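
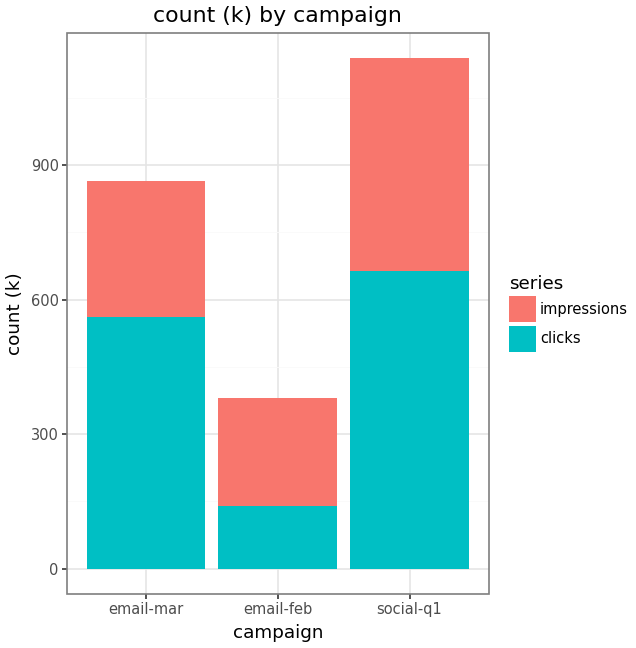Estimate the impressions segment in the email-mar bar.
impressions top ≈ 900, bottom ≈ 600; segment ≈ 300.

≈ 300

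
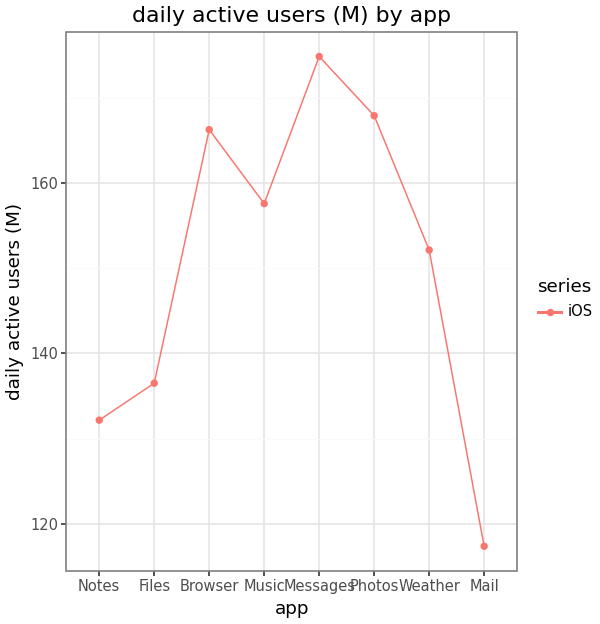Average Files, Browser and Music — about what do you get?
(135 + 165 + 160) / 3 ≈ 153.

≈ 153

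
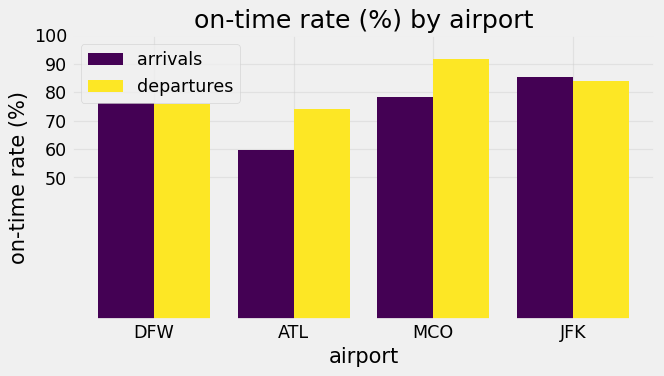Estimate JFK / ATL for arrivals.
≈ 1.5×

JFK ≈ 90, ATL ≈ 60; 90/60 ≈ 1.5.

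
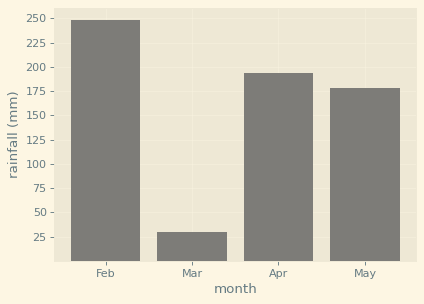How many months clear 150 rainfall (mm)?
3

Above 150: Feb, Apr, May.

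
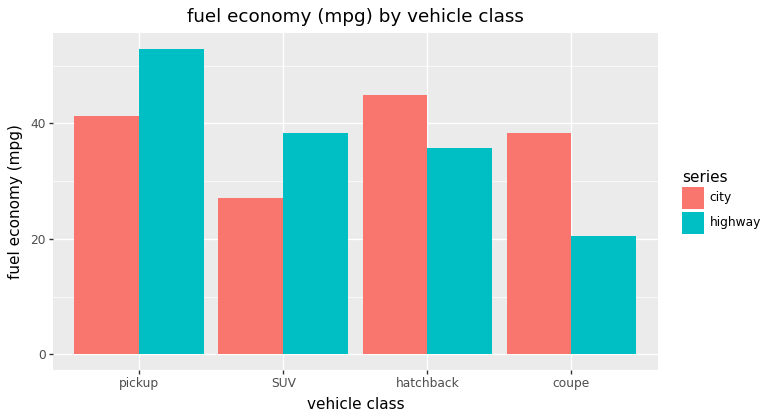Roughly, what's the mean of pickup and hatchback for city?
≈ 42

(40 + 45) / 2 ≈ 42.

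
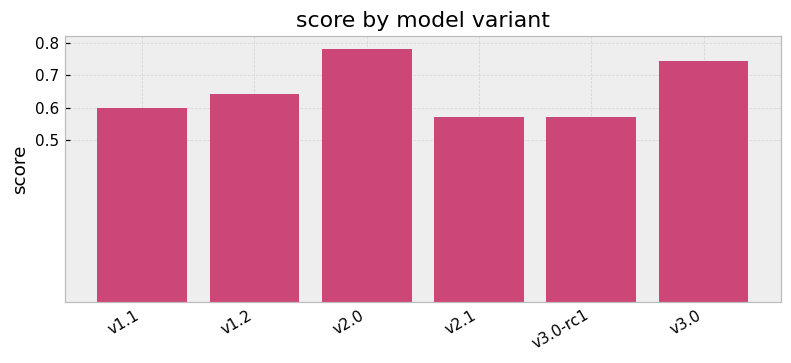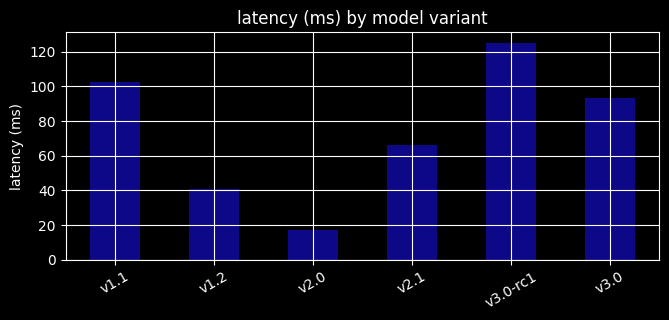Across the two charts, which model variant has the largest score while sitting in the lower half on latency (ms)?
v2.0

Chart 2 median latency (ms) ≈ 80; below-median model variants: v1.2, v2.0, v2.1. Among those, v2.0 has the highest score (≈ 0.8).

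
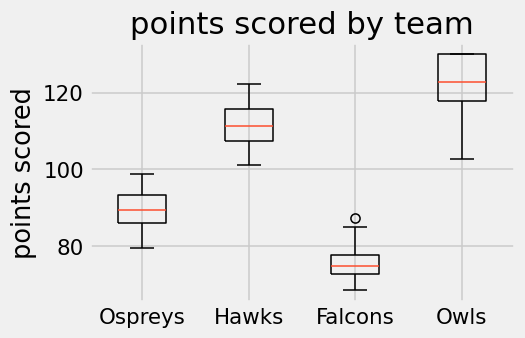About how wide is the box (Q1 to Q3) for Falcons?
≈ 5

Q3 ≈ 80, Q1 ≈ 75; IQR ≈ 5.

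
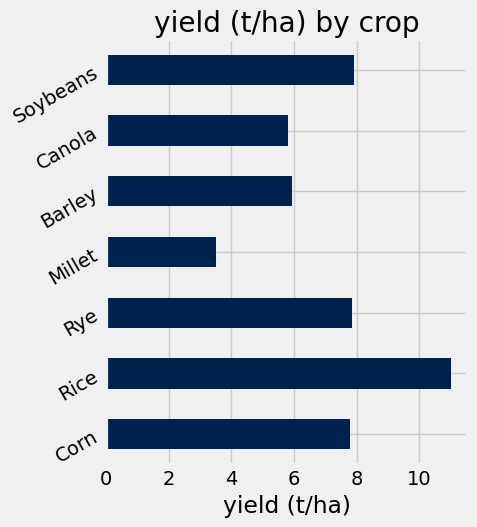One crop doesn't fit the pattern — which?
Millet

Millet ≈ 4; the rest sit between ≈ 6 and ≈ 11.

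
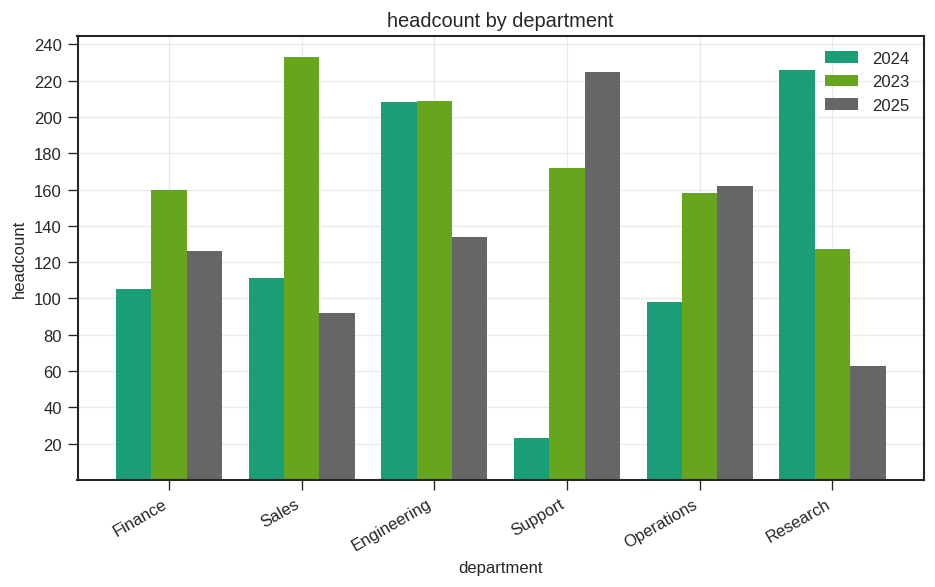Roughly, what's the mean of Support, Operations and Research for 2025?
≈ 147

(220 + 160 + 60) / 3 ≈ 147.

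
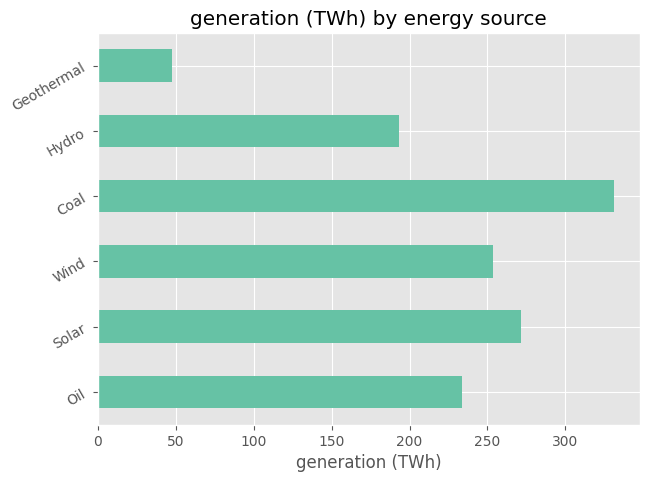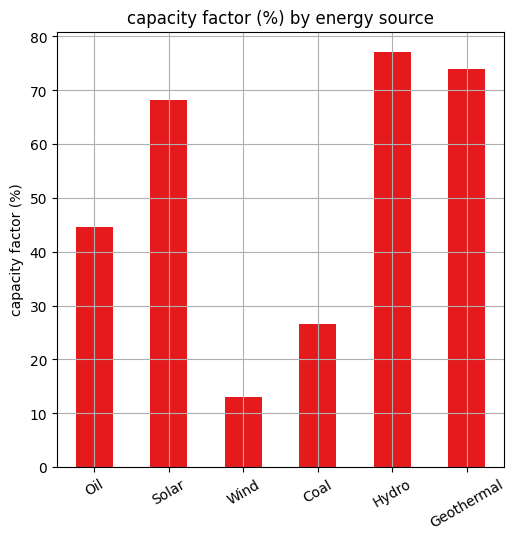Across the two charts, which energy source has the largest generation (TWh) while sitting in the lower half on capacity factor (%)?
Coal

Chart 2 median capacity factor (%) ≈ 60; below-median energy sources: Oil, Wind, Coal. Among those, Coal has the highest generation (TWh) (≈ 350).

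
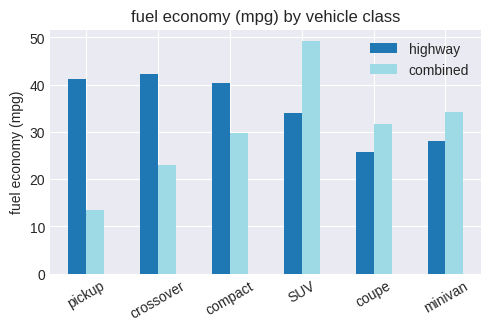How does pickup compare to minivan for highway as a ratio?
≈ 1.33×

pickup ≈ 40, minivan ≈ 30; 40/30 ≈ 1.33.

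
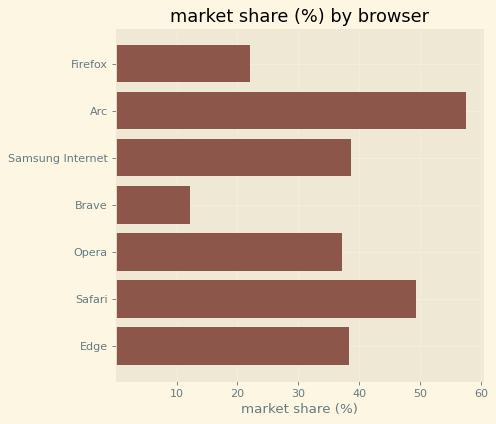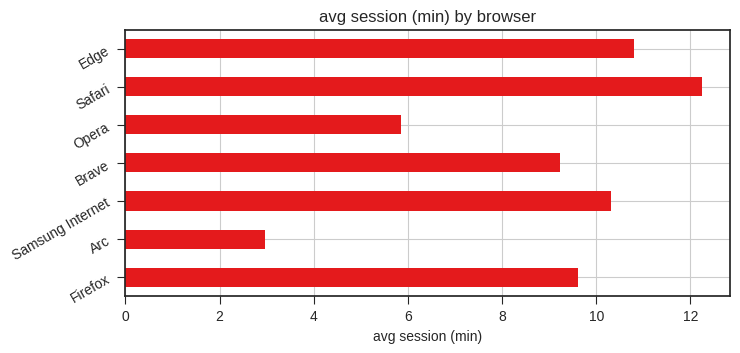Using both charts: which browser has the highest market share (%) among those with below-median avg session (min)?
Chart 2 median avg session (min) ≈ 10; below-median browsers: Arc, Brave, Opera. Among those, Arc has the highest market share (%) (≈ 60).

Arc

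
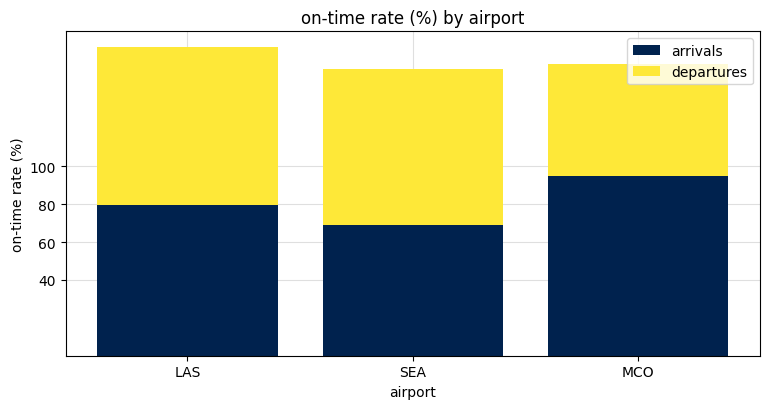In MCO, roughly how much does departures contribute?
≈ 60

departures top ≈ 160, bottom ≈ 100; segment ≈ 60.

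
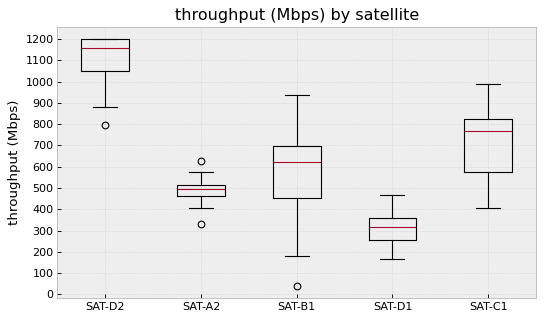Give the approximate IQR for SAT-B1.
Q3 ≈ 700, Q1 ≈ 500; IQR ≈ 200.

≈ 200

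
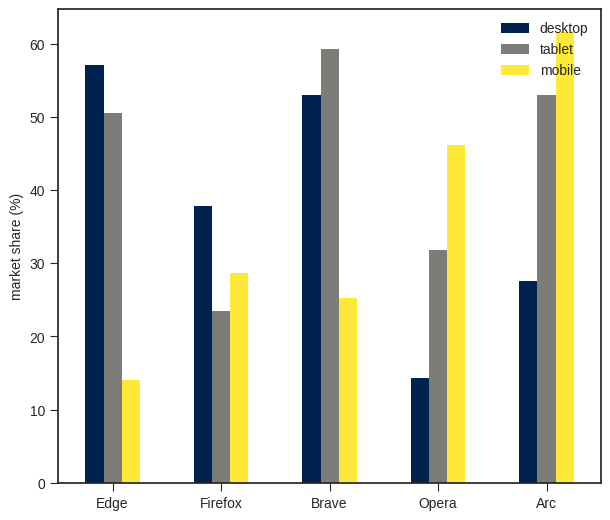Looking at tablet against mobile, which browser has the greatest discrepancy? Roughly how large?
Edge: tablet ≈ 50, mobile ≈ 10 → gap ≈ 40. Next-largest (Brave) is only ≈ 30.

Edge, ≈ 40 %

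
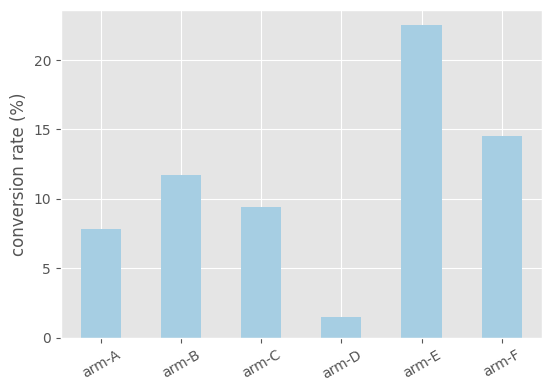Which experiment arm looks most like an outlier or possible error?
arm-E ≈ 22; the rest sit between ≈ 2 and ≈ 14.

arm-E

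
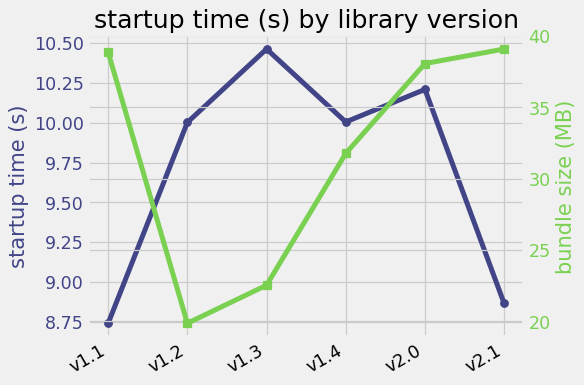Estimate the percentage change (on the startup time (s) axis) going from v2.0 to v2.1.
v2.0 ≈ 10.2, v2.1 ≈ 8.8; (8.8 − 10.2) / 10.2 ≈ -13.7%.

≈ -13.7%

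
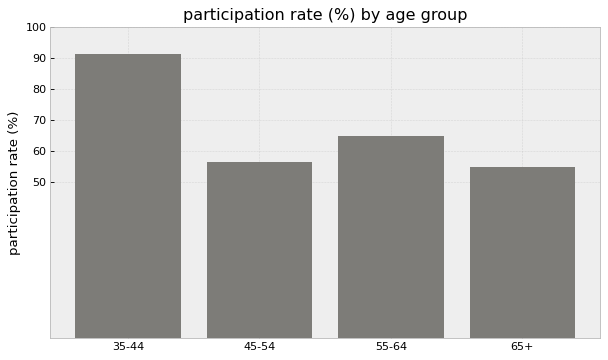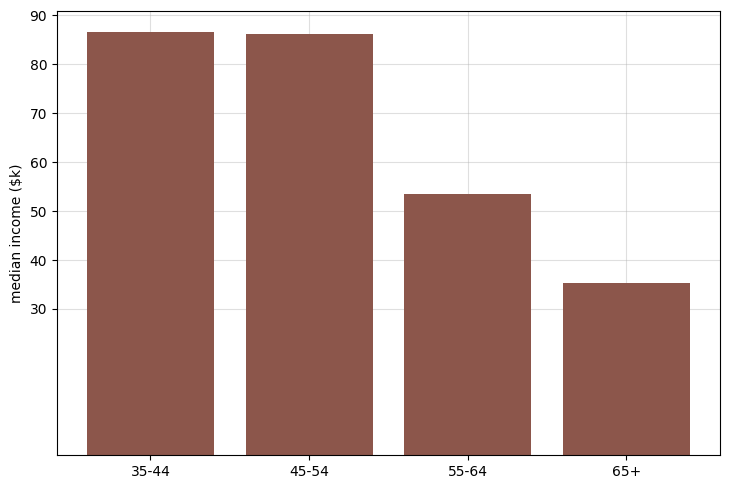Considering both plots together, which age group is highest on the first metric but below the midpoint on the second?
55-64

Chart 2 median median income ($k) ≈ 70; below-median age groups: 55-64, 65+. Among those, 55-64 has the highest participation rate (%) (≈ 60).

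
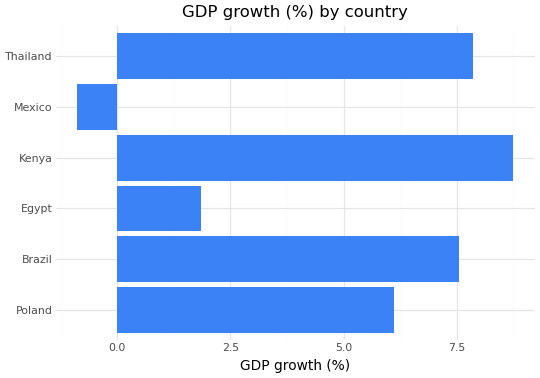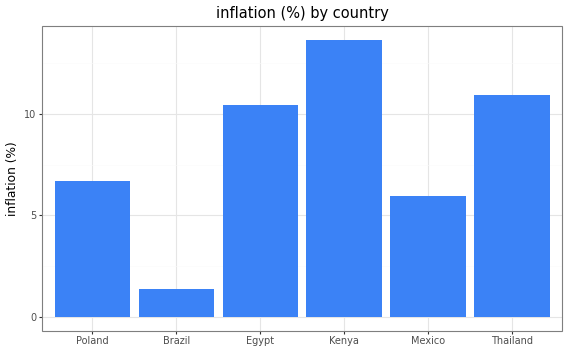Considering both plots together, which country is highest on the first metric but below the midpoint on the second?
Chart 2 median inflation (%) ≈ 8; below-median countries: Poland, Brazil, Mexico. Among those, Brazil has the highest GDP growth (%) (≈ 8).

Brazil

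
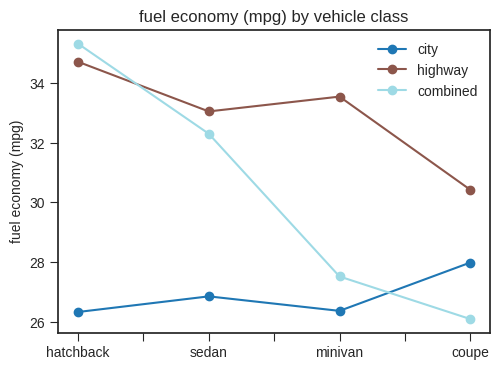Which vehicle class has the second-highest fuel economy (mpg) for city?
Top 3 for city: coupe ≈ 28, sedan ≈ 27, minivan ≈ 26.

sedan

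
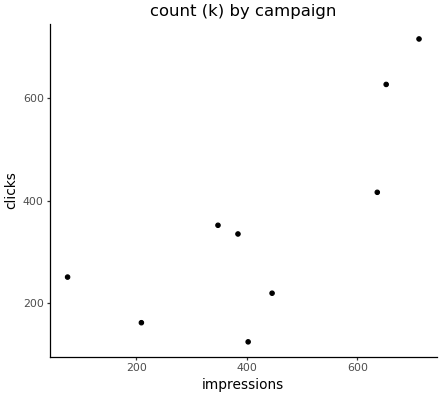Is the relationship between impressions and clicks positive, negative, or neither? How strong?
Points are positively correlated; strong (|r| ≈ 0.8).

positive, strong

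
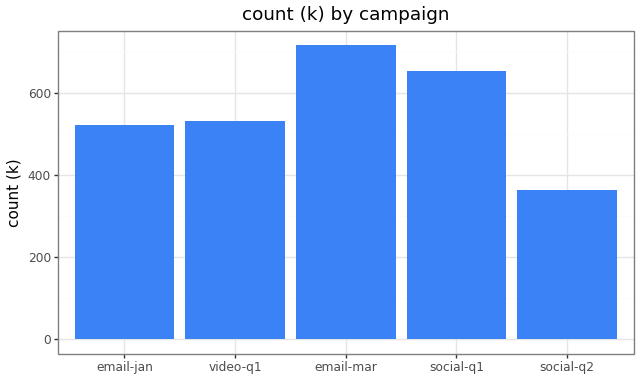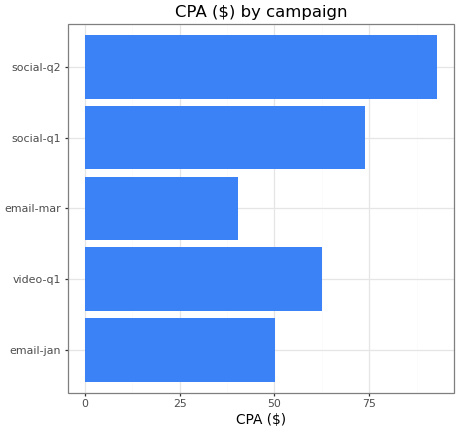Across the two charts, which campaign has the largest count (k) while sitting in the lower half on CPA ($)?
email-mar

Chart 2 median CPA ($) ≈ 60; below-median campaigns: email-jan, email-mar. Among those, email-mar has the highest count (k) (≈ 700).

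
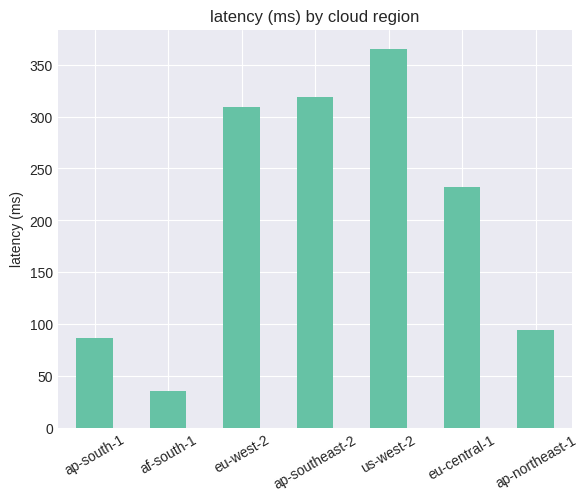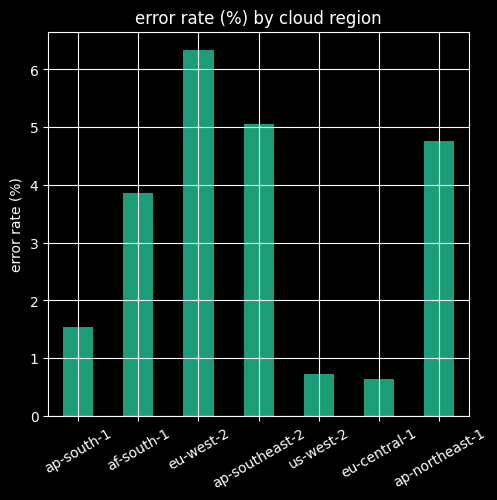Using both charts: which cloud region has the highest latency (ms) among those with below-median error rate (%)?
us-west-2

Chart 2 median error rate (%) ≈ 4; below-median cloud regions: ap-south-1, us-west-2, eu-central-1. Among those, us-west-2 has the highest latency (ms) (≈ 350).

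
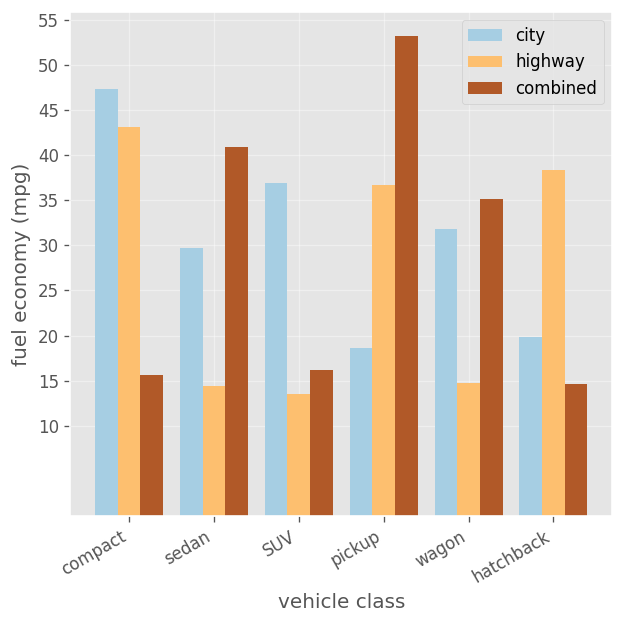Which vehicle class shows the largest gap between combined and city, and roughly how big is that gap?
pickup: combined ≈ 55, city ≈ 20 → gap ≈ 35. Next-largest (compact) is only ≈ 30.

pickup, ≈ 35 mpg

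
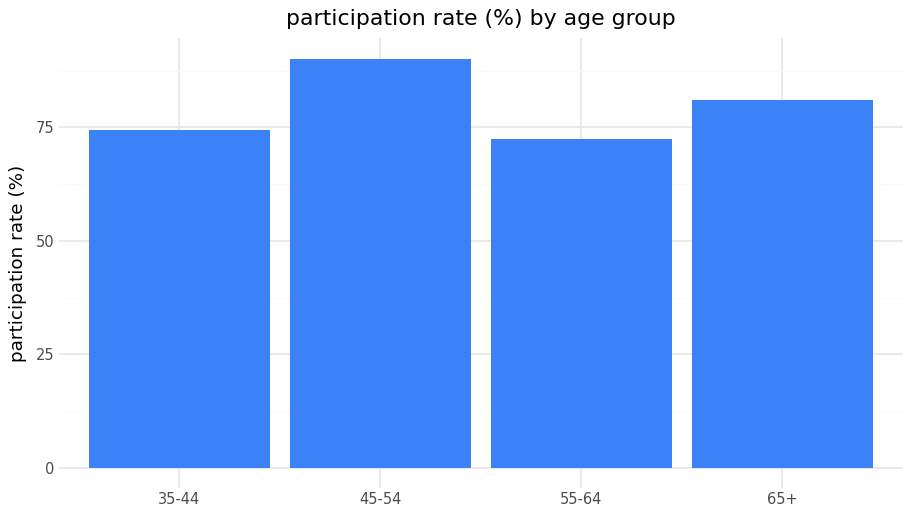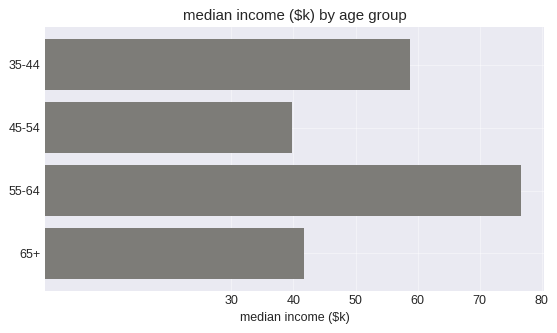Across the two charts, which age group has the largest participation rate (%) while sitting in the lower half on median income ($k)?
Chart 2 median median income ($k) ≈ 50; below-median age groups: 45-54, 65+. Among those, 45-54 has the highest participation rate (%) (≈ 90).

45-54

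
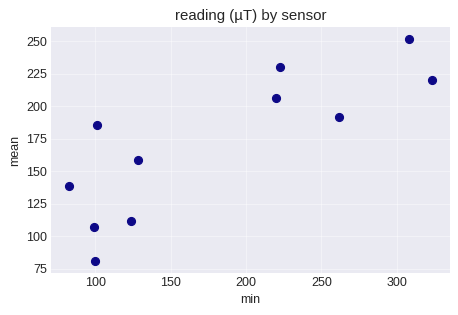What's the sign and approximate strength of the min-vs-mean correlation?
positive, strong

Points are positively correlated; strong (|r| ≈ 0.8).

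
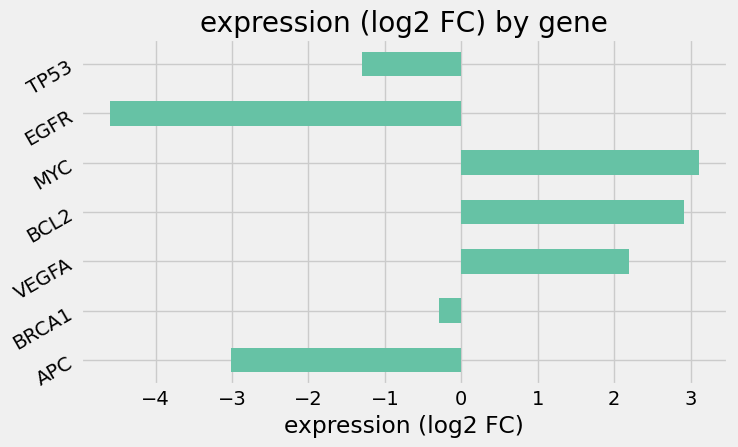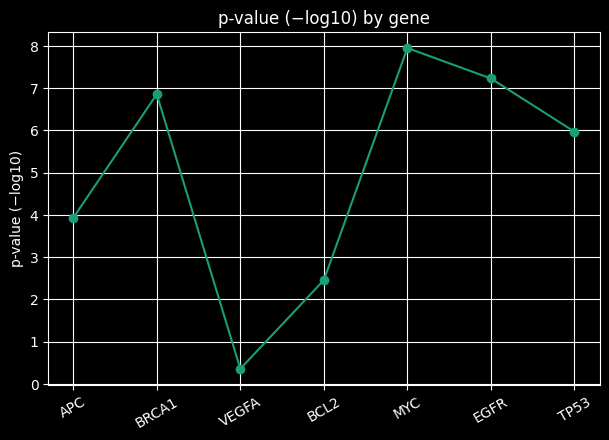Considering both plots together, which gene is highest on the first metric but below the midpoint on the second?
BCL2

Chart 2 median p-value (−log10) ≈ 6; below-median genes: APC, VEGFA, BCL2. Among those, BCL2 has the highest expression (log2 FC) (≈ 3).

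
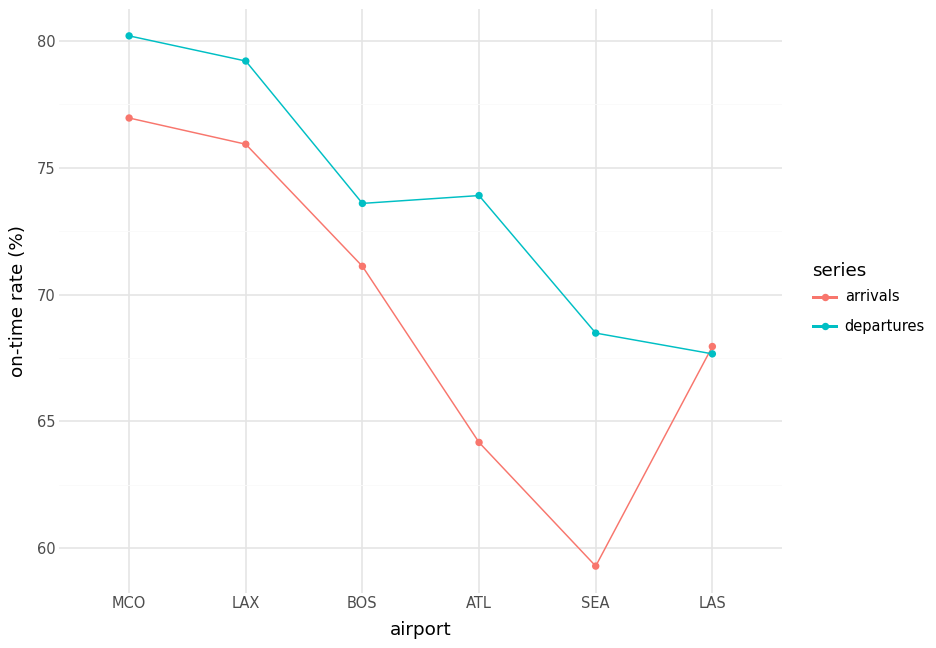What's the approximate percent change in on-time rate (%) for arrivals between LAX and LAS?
≈ -10.5%

LAX ≈ 76, LAS ≈ 68; (68 − 76) / 76 ≈ -10.5%.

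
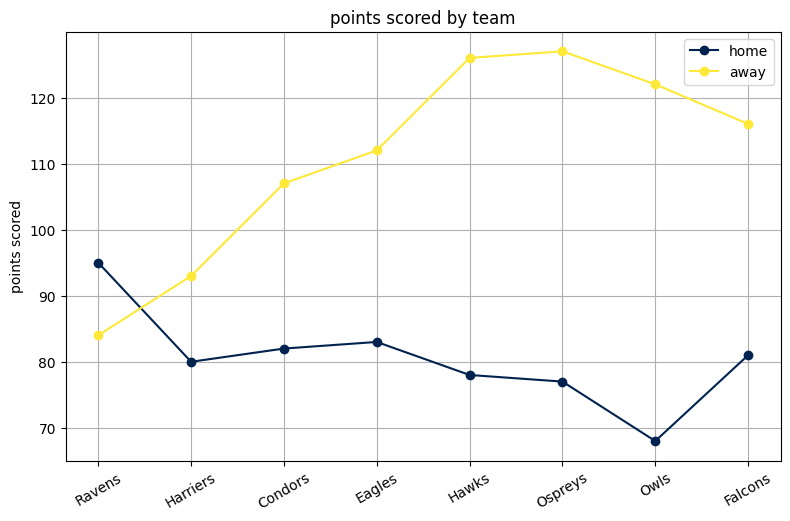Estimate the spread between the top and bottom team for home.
≈ 25

Max Ravens ≈ 95, min Owls ≈ 70; range ≈ 25.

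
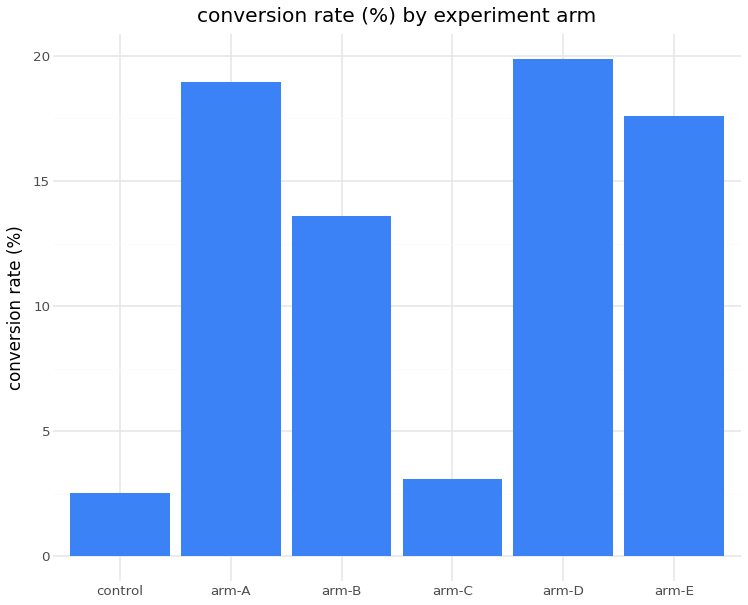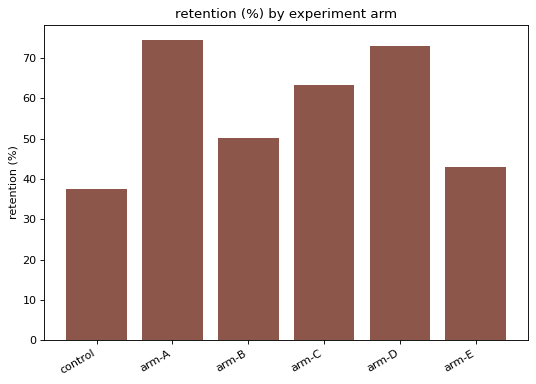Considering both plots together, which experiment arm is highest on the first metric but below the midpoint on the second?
Chart 2 median retention (%) ≈ 60; below-median experiment arms: control, arm-B, arm-E. Among those, arm-E has the highest conversion rate (%) (≈ 18).

arm-E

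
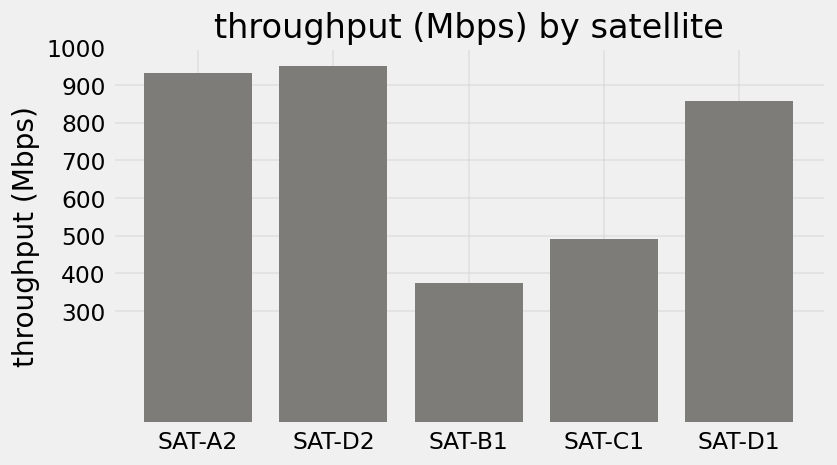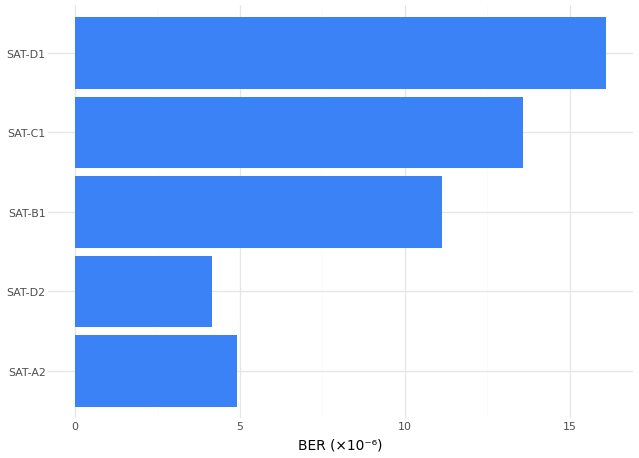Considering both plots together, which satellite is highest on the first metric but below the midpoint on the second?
Chart 2 median BER (×10⁻⁶) ≈ 12; below-median satellites: SAT-A2, SAT-D2. Among those, SAT-D2 has the highest throughput (Mbps) (≈ 1000).

SAT-D2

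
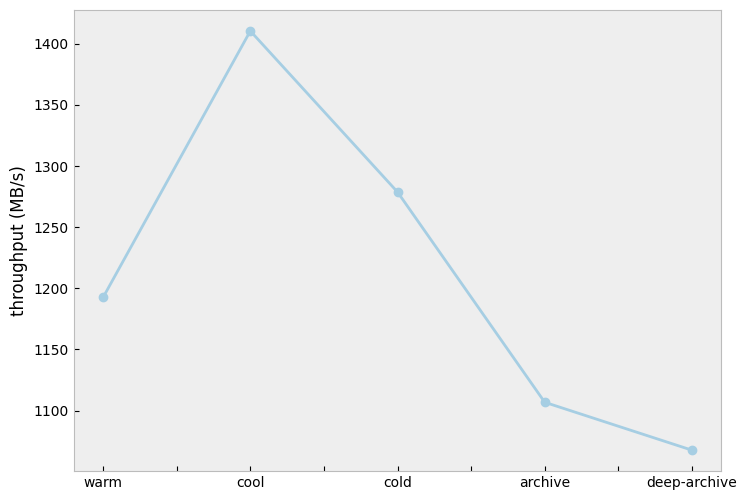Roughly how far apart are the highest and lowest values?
Max cool ≈ 1400, min deep-archive ≈ 1050; range ≈ 350.

≈ 350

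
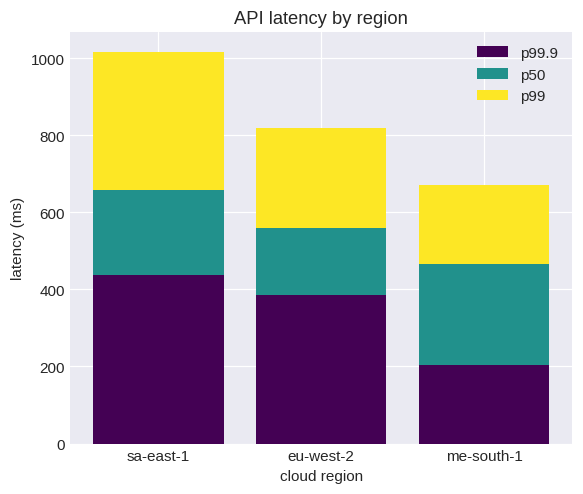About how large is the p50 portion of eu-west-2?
p50 top ≈ 600, bottom ≈ 400; segment ≈ 200.

≈ 200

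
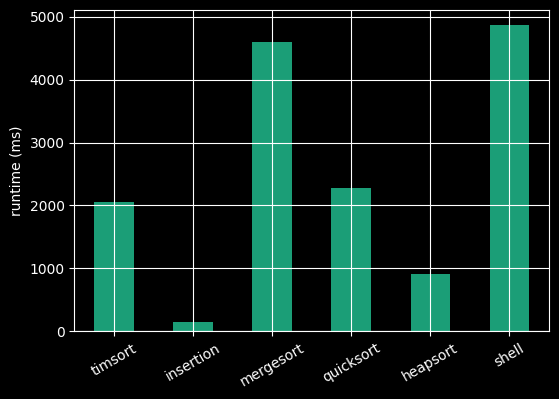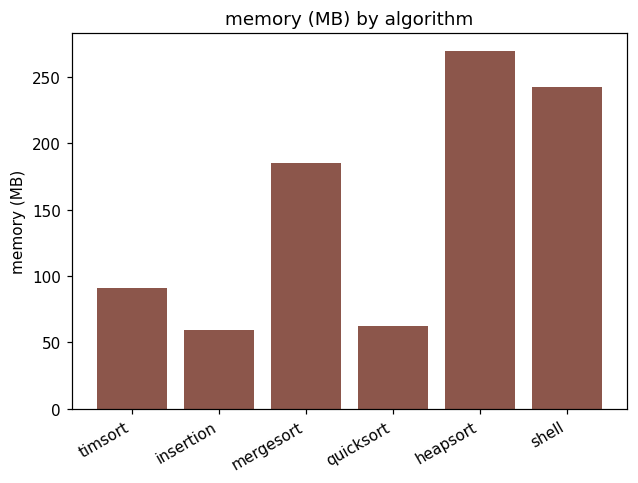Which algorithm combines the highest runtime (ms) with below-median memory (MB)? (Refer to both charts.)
quicksort

Chart 2 median memory (MB) ≈ 150; below-median algorithms: timsort, insertion, quicksort. Among those, quicksort has the highest runtime (ms) (≈ 2500).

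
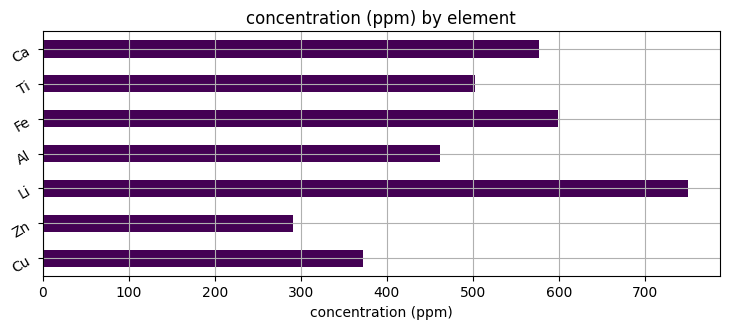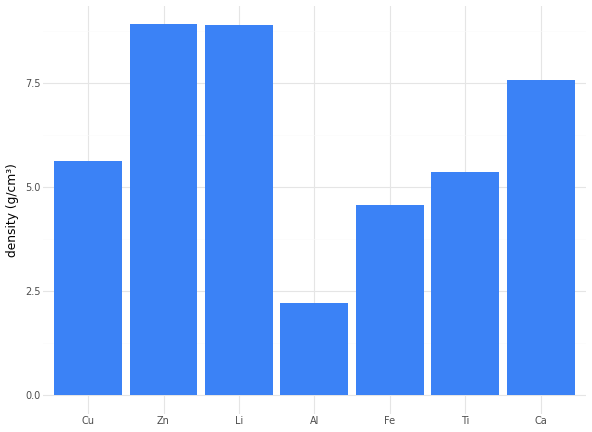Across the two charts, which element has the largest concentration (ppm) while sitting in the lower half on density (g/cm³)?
Chart 2 median density (g/cm³) ≈ 6; below-median elements: Al, Fe, Ti. Among those, Fe has the highest concentration (ppm) (≈ 600).

Fe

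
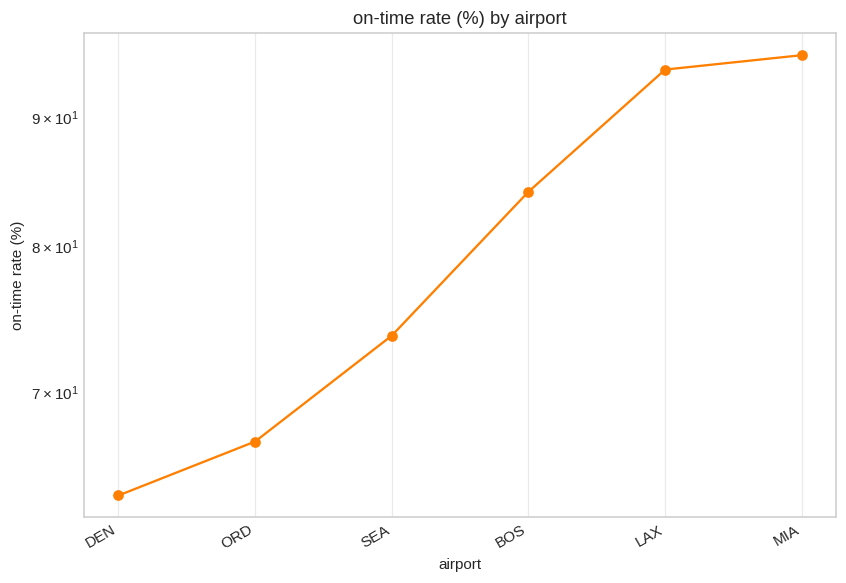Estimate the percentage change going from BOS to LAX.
≈ +11.8%

BOS ≈ 85, LAX ≈ 95; (95 − 85) / 85 ≈ +11.8%.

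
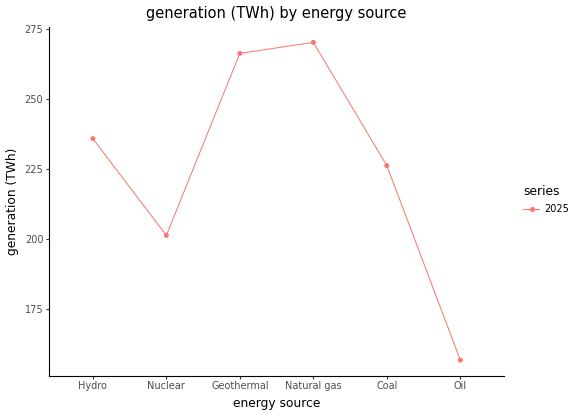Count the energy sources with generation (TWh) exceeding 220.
Above 220: Hydro, Geothermal, Natural gas, Coal.

4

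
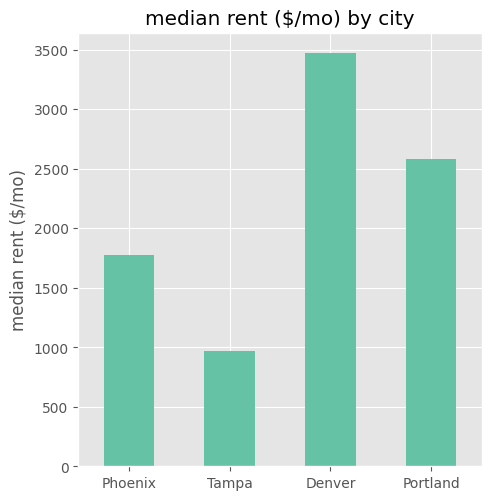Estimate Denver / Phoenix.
≈ 1.75×

Denver ≈ 3500, Phoenix ≈ 2000; 3500/2000 ≈ 1.75.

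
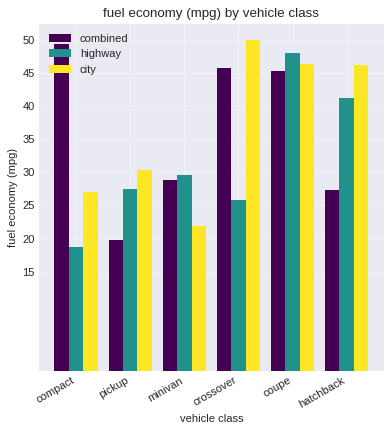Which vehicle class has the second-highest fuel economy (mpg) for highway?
hatchback

Top 3 for highway: coupe ≈ 50, hatchback ≈ 40, minivan ≈ 30.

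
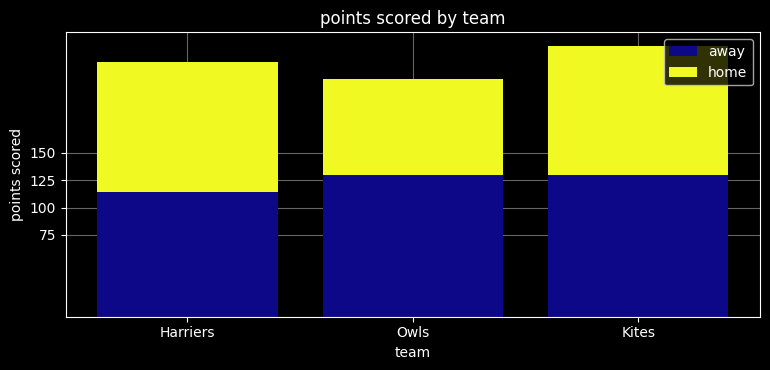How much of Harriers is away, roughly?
≈ 125

away top ≈ 125, bottom ≈ 0; segment ≈ 125.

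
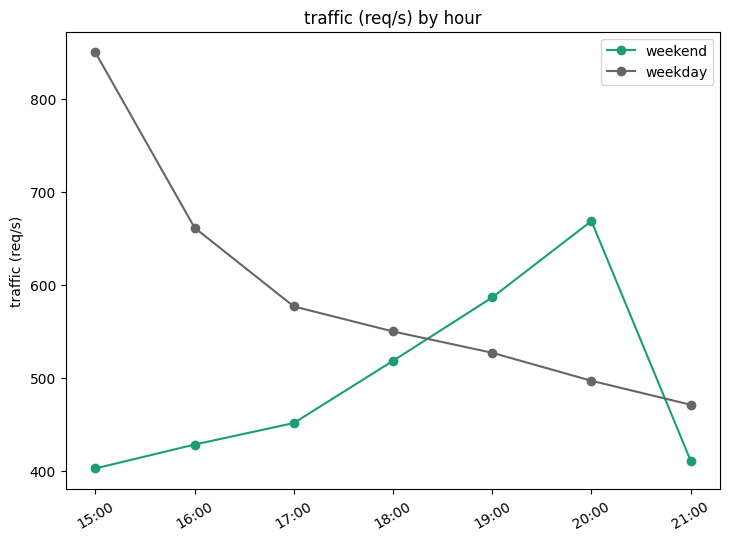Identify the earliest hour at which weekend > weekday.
19:00

18:00: weekend ≈ 500 vs weekday ≈ 550 (not yet); 19:00: weekend ≈ 600 vs weekday ≈ 550 (first crossover).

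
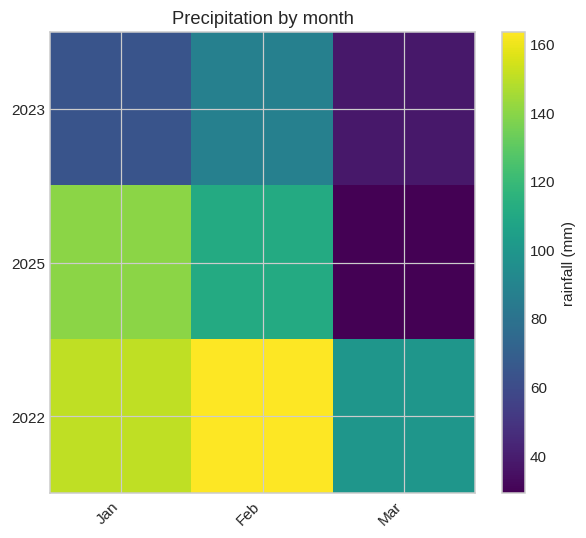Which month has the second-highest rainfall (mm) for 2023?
Jan

Top 3 for 2023: Feb ≈ 80, Jan ≈ 60, Mar ≈ 40.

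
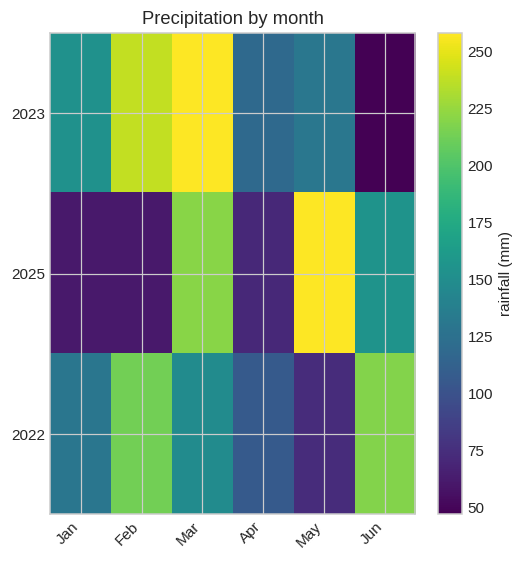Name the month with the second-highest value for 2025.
Mar

Top 3 for 2025: May ≈ 260, Mar ≈ 220, Jun ≈ 160.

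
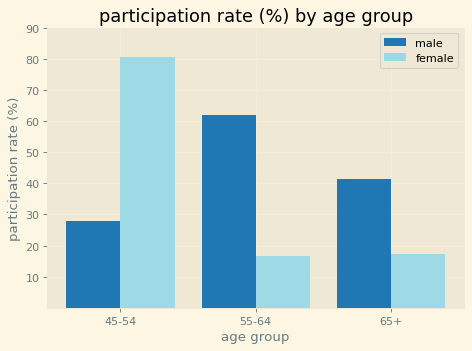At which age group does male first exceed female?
55-64

45-54: male ≈ 30 vs female ≈ 80 (not yet); 55-64: male ≈ 60 vs female ≈ 20 (first crossover).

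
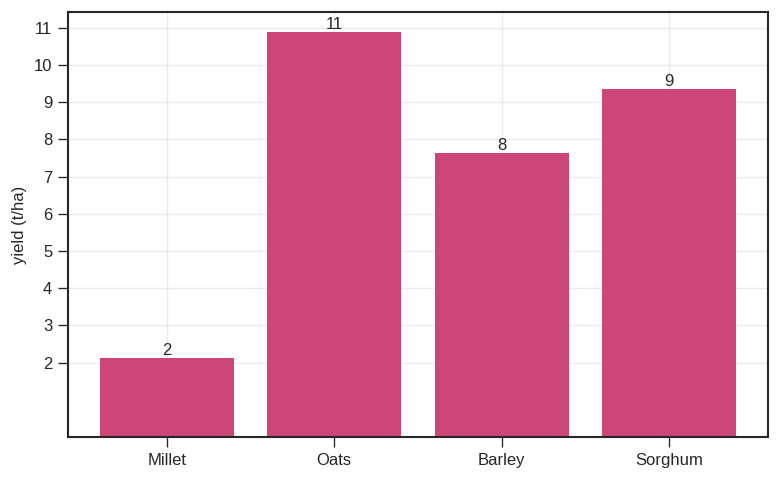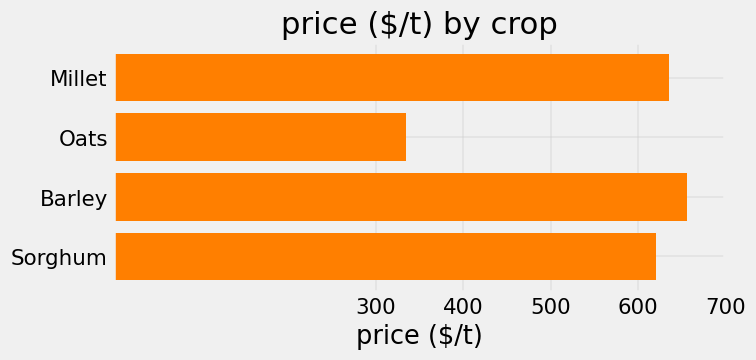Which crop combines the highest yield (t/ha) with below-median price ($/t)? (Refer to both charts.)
Oats

Chart 2 median price ($/t) ≈ 600; below-median crops: Oats, Sorghum. Among those, Oats has the highest yield (t/ha) (≈ 11).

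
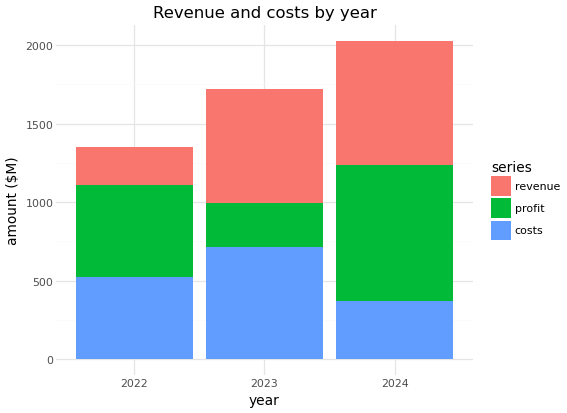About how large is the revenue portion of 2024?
revenue top ≈ 2000, bottom ≈ 1200; segment ≈ 800.

≈ 800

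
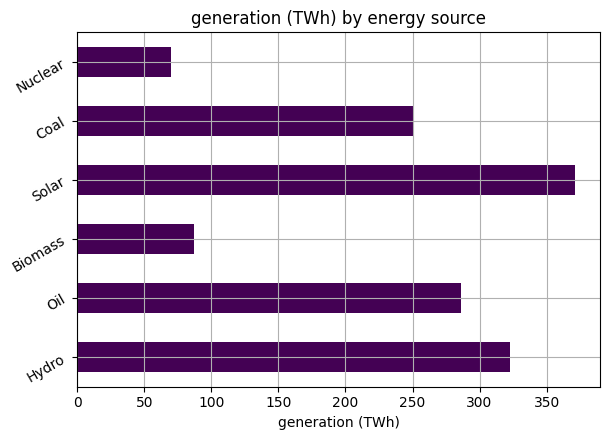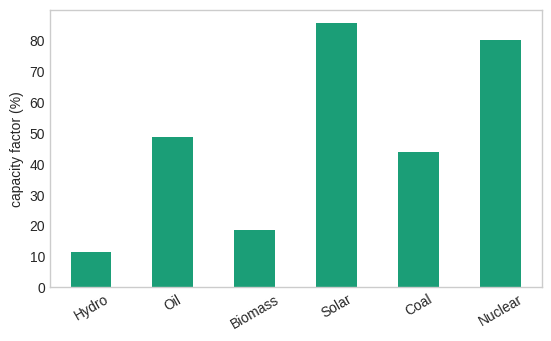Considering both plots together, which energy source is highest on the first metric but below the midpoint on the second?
Chart 2 median capacity factor (%) ≈ 50; below-median energy sources: Hydro, Biomass, Coal. Among those, Hydro has the highest generation (TWh) (≈ 300).

Hydro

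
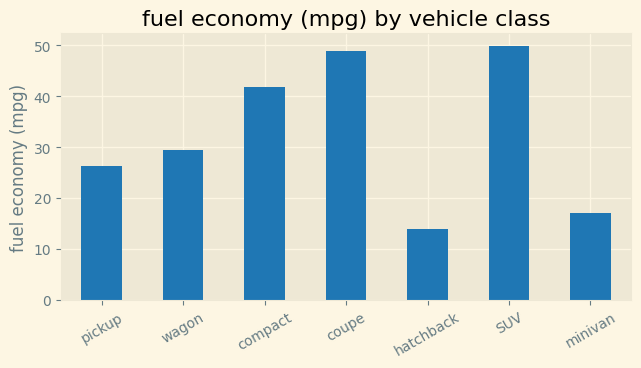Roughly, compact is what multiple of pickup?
≈ 1.6×

compact ≈ 40, pickup ≈ 25; 40/25 ≈ 1.6.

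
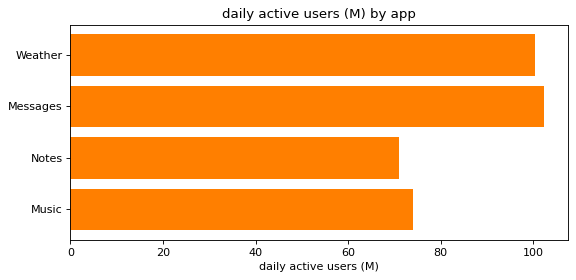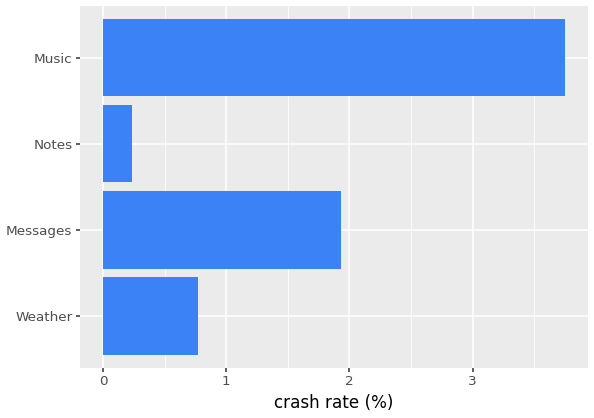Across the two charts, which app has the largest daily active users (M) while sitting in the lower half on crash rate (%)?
Chart 2 median crash rate (%) ≈ 1.5; below-median apps: Weather, Notes. Among those, Weather has the highest daily active users (M) (≈ 100).

Weather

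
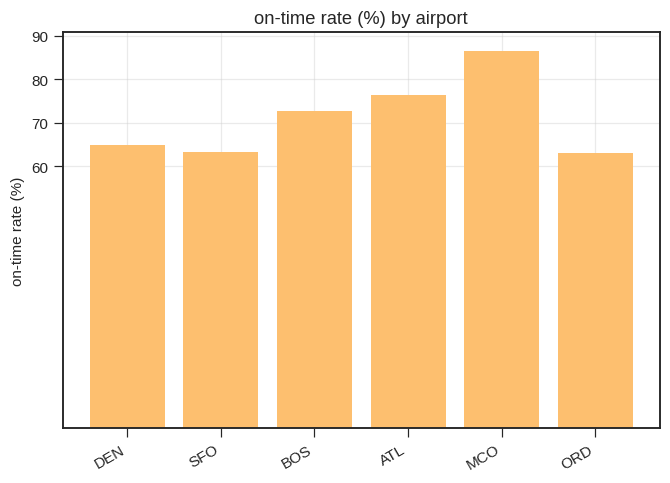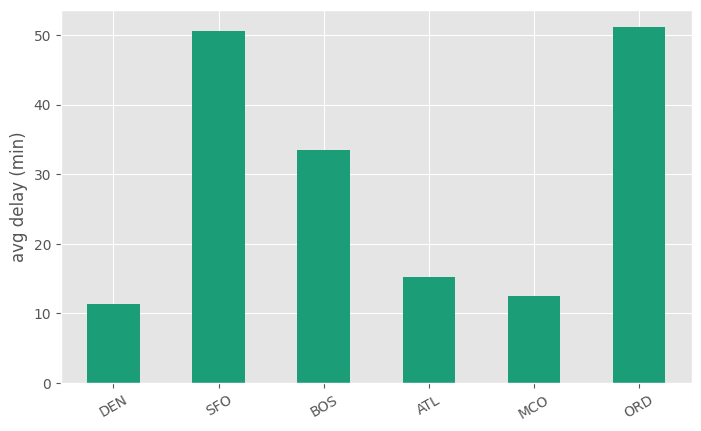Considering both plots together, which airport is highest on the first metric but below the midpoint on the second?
Chart 2 median avg delay (min) ≈ 25; below-median airports: DEN, ATL, MCO. Among those, MCO has the highest on-time rate (%) (≈ 90).

MCO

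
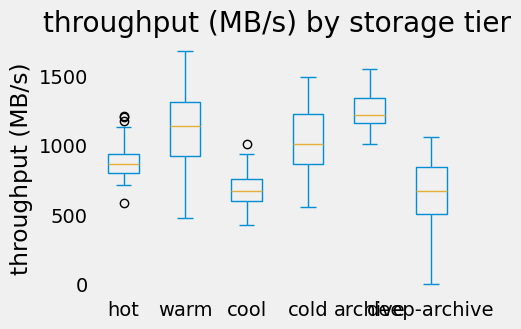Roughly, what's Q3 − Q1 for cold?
≈ 300

Q3 ≈ 1200, Q1 ≈ 900; IQR ≈ 300.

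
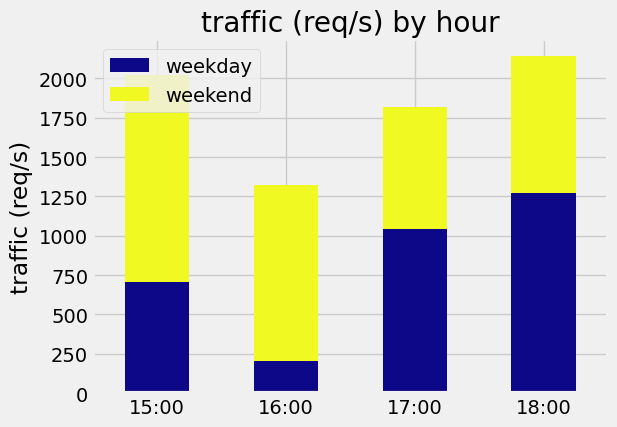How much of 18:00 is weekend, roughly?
≈ 1000

weekend top ≈ 2200, bottom ≈ 1200; segment ≈ 1000.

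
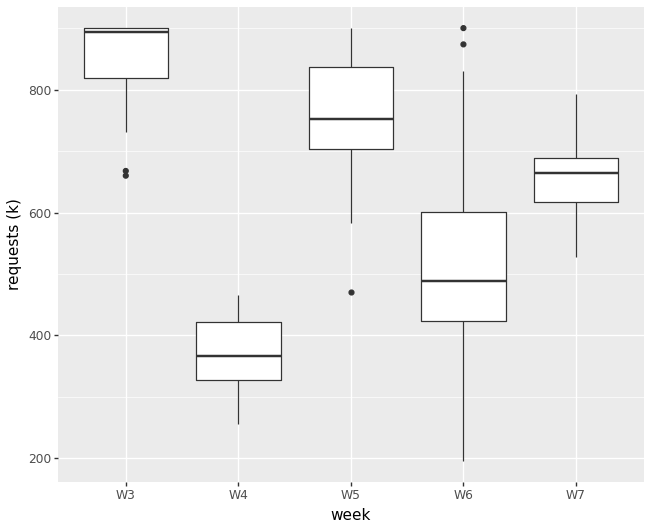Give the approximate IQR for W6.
Q3 ≈ 600, Q1 ≈ 400; IQR ≈ 200.

≈ 200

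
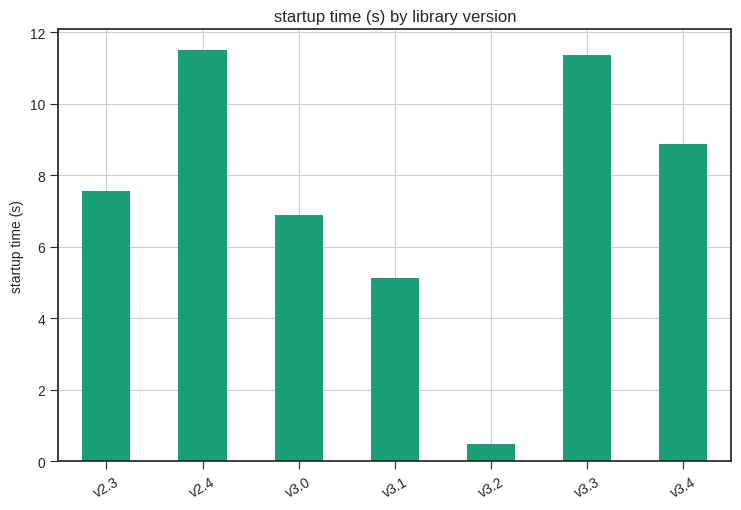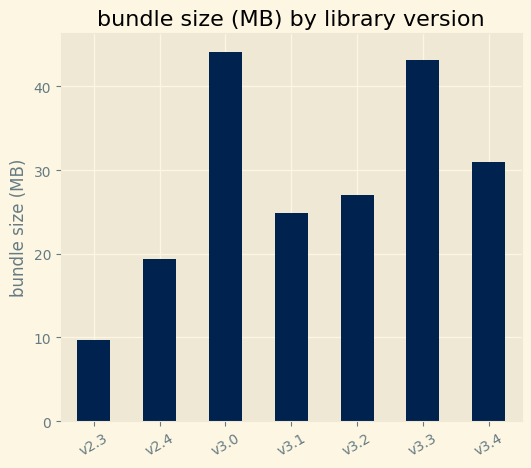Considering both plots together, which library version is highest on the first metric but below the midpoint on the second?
v2.4

Chart 2 median bundle size (MB) ≈ 25; below-median library versions: v2.3, v2.4, v3.1. Among those, v2.4 has the highest startup time (s) (≈ 12).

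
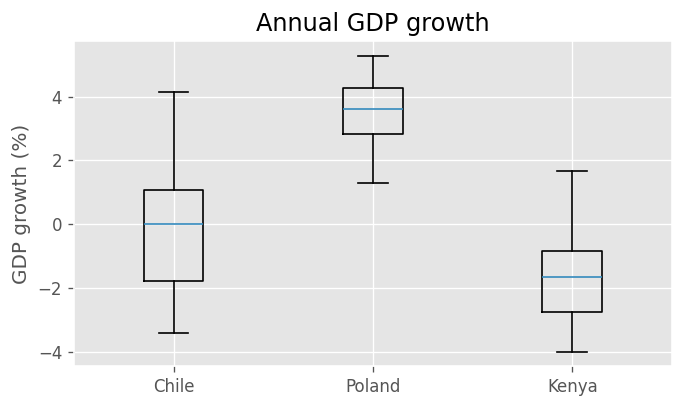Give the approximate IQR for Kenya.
≈ 2.0

Q3 ≈ -1.0, Q1 ≈ -3.0; IQR ≈ 2.0.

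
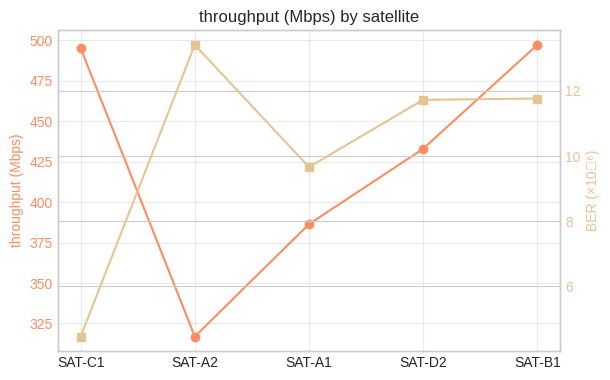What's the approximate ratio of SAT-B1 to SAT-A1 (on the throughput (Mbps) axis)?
SAT-B1 ≈ 500, SAT-A1 ≈ 380; 500/380 ≈ 1.32.

≈ 1.32×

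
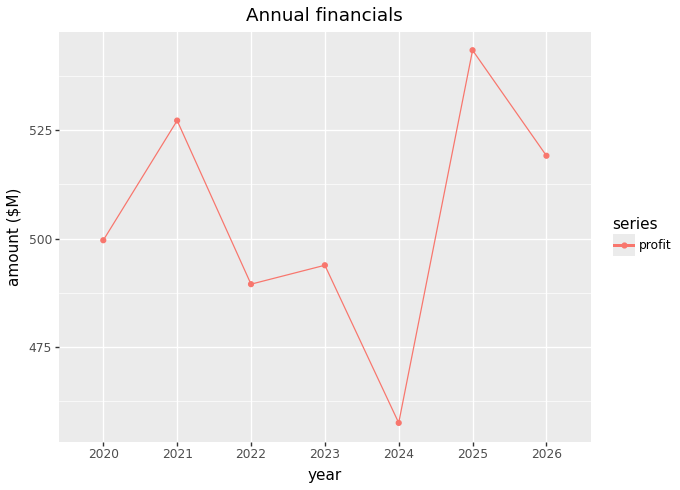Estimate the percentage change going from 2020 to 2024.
2020 ≈ 500, 2024 ≈ 460; (460 − 500) / 500 ≈ -8%.

≈ -8%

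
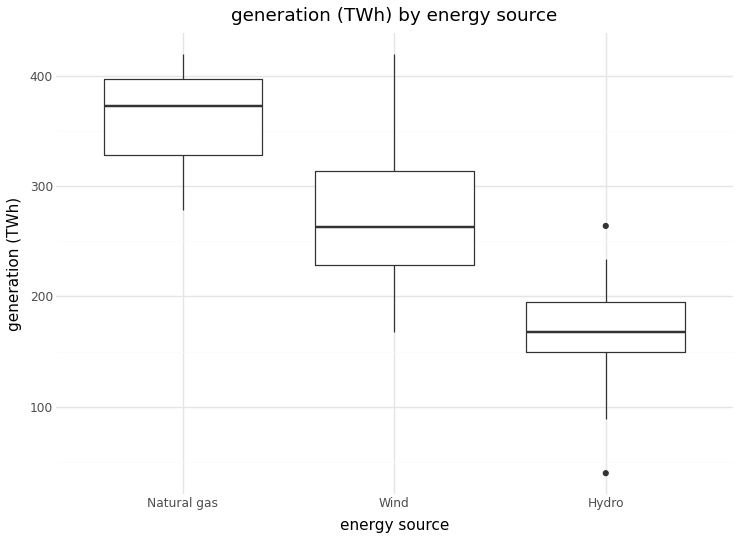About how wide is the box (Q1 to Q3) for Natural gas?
≈ 80

Q3 ≈ 400, Q1 ≈ 320; IQR ≈ 80.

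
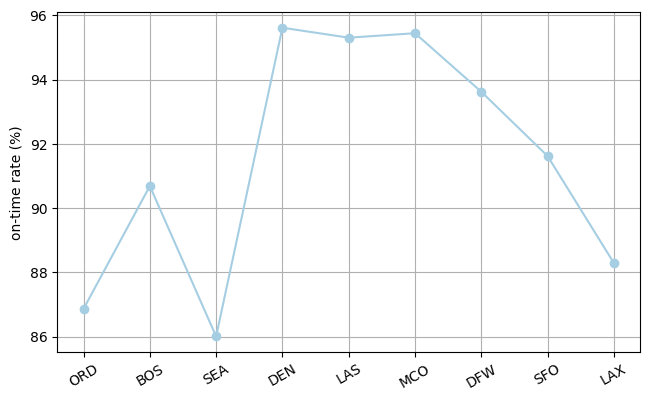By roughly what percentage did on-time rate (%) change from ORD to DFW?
≈ +8%

ORD ≈ 87, DFW ≈ 94; (94 − 87) / 87 ≈ +8%.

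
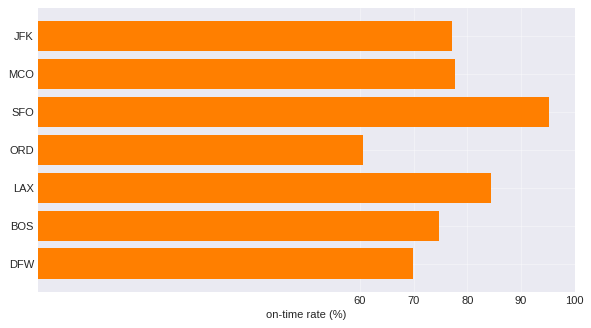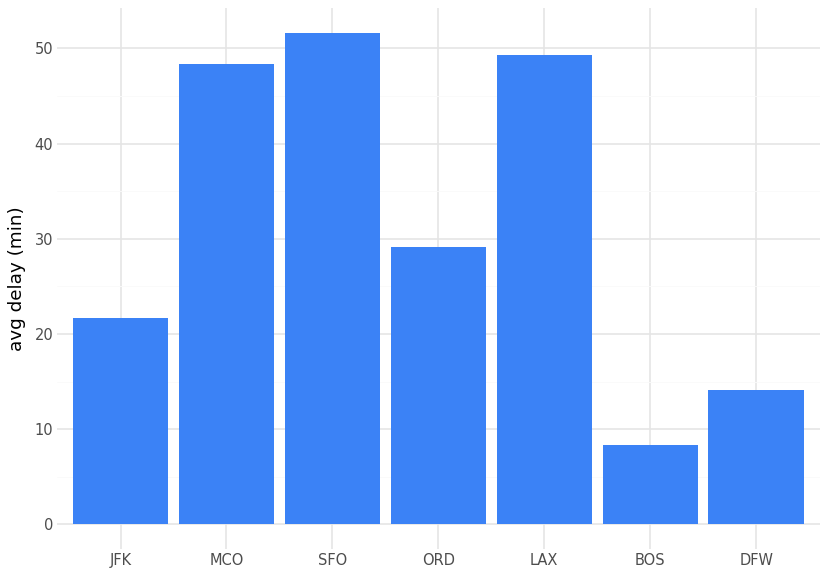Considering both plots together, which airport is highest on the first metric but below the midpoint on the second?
JFK

Chart 2 median avg delay (min) ≈ 30; below-median airports: JFK, BOS, DFW. Among those, JFK has the highest on-time rate (%) (≈ 80).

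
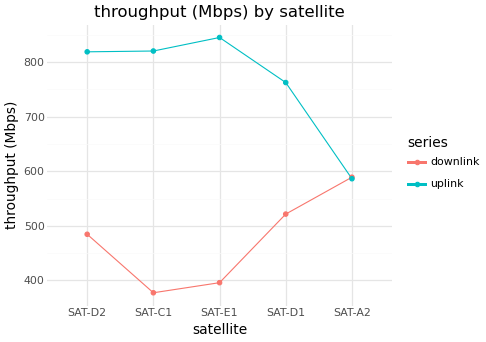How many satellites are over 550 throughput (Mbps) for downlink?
Above 550: SAT-A2.

1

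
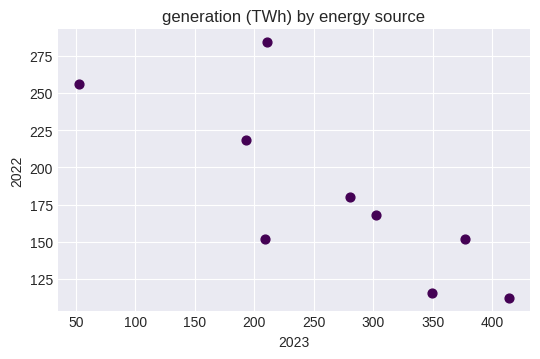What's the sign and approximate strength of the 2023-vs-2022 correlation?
negative, strong

Points are negatively correlated; strong (|r| ≈ 0.8).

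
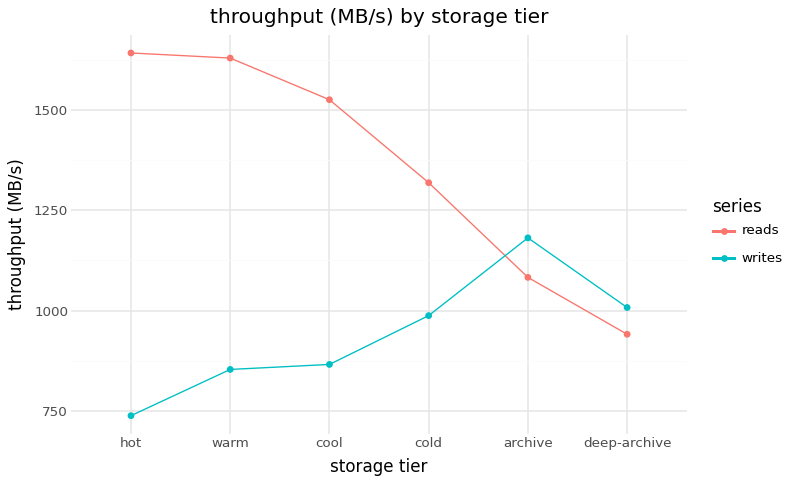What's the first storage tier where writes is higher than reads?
cold: writes ≈ 1000 vs reads ≈ 1300 (not yet); archive: writes ≈ 1200 vs reads ≈ 1100 (first crossover).

archive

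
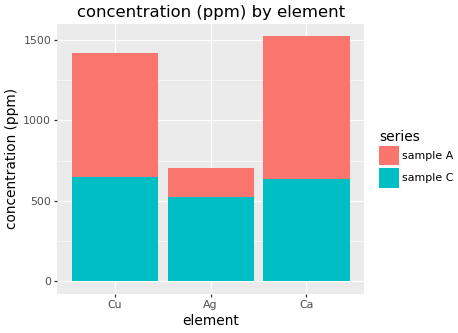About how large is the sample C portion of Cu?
≈ 600

sample C top ≈ 600, bottom ≈ 0; segment ≈ 600.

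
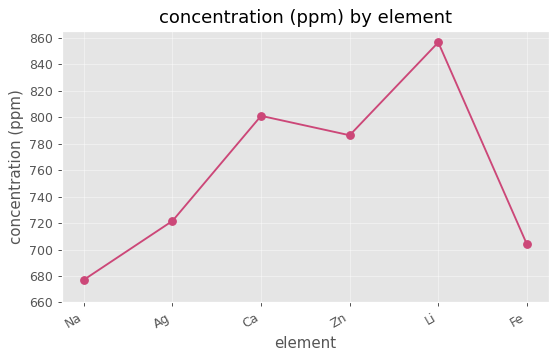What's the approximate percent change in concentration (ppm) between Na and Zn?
Na ≈ 680, Zn ≈ 780; (780 − 680) / 680 ≈ +14.7%.

≈ +14.7%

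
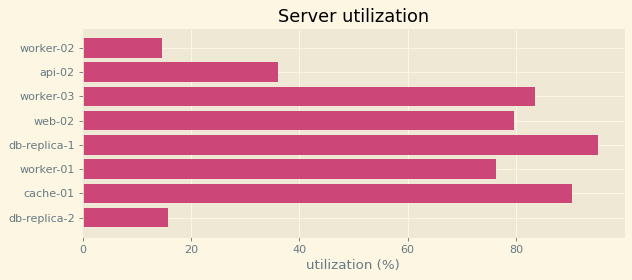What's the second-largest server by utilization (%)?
Top 3: db-replica-1 ≈ 100, cache-01 ≈ 90, worker-03 ≈ 80.

cache-01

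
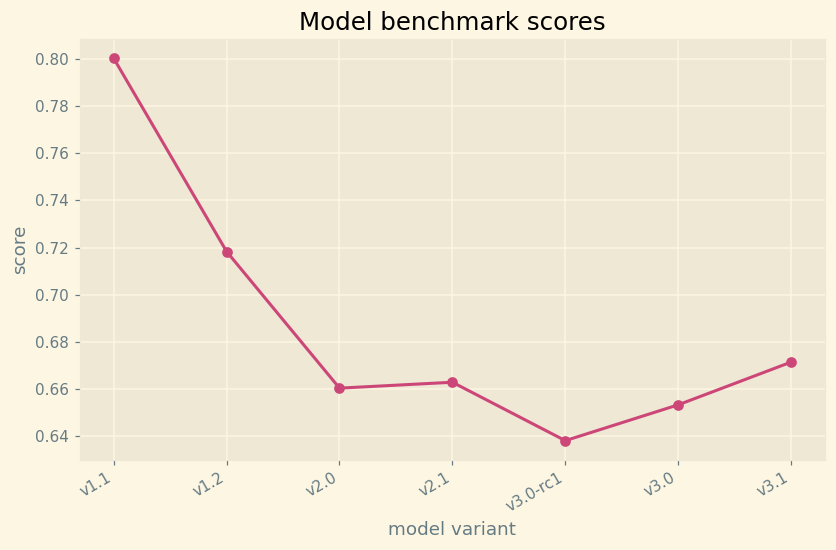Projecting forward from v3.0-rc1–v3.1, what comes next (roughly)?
≈ 0.7

Last three: 0.64, 0.66, 0.68 → slope ≈ 0.02/step → next ≈ 0.7.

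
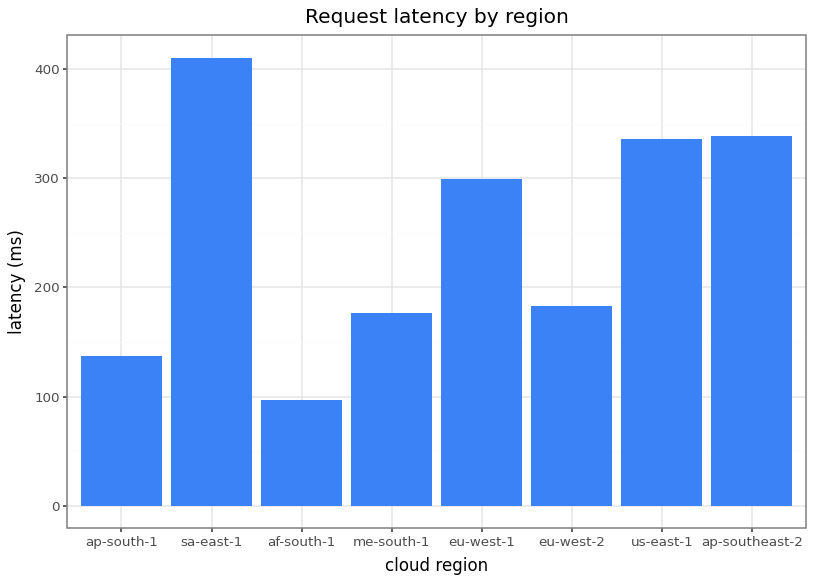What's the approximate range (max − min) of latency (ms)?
Max sa-east-1 ≈ 400, min af-south-1 ≈ 100; range ≈ 300.

≈ 300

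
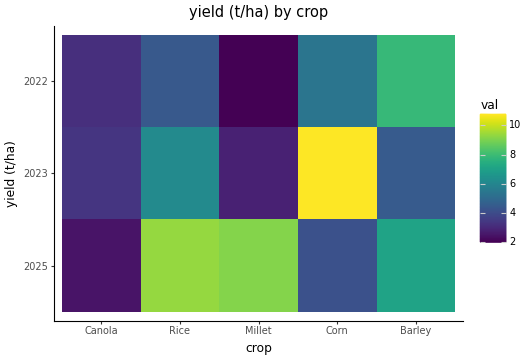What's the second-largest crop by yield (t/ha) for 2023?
Top 3 for 2023: Corn ≈ 11, Rice ≈ 6, Barley ≈ 4.

Rice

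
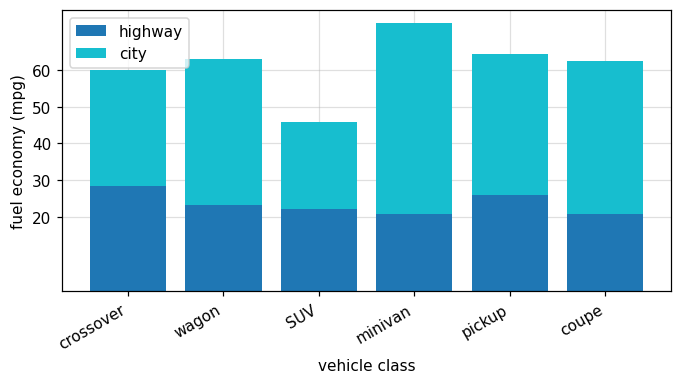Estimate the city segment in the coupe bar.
city top ≈ 60, bottom ≈ 20; segment ≈ 40.

≈ 40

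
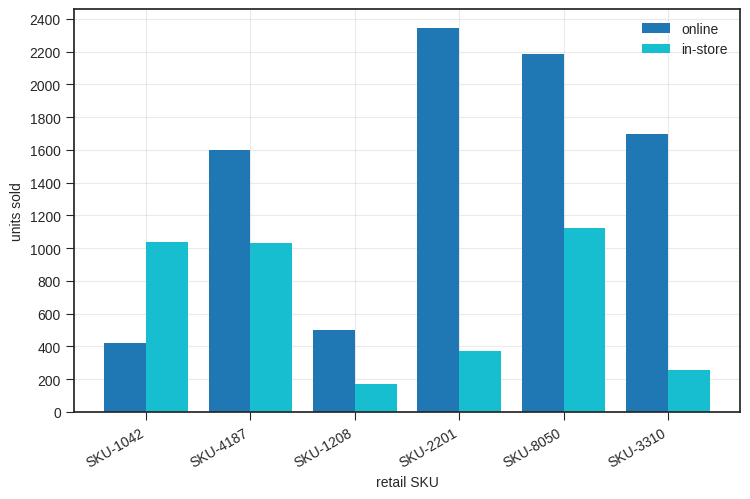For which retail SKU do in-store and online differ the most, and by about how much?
SKU-2201: in-store ≈ 400, online ≈ 2400 → gap ≈ 2000. Next-largest (SKU-3310) is only ≈ 1400.

SKU-2201, ≈ 2000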